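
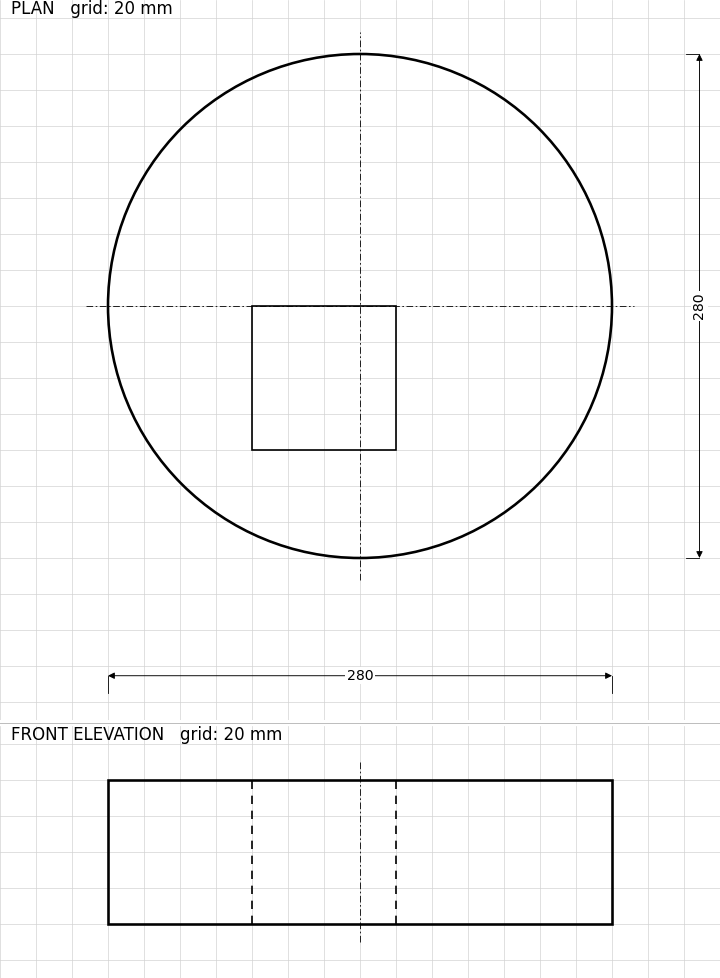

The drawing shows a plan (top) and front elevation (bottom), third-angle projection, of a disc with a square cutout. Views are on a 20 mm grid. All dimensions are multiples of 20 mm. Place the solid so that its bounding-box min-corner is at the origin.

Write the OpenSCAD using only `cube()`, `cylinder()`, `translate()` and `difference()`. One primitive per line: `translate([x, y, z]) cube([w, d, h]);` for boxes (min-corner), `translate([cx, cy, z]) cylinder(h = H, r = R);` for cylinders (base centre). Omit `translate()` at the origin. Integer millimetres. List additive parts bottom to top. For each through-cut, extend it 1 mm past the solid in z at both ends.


difference() {
  translate([140, 140, 0]) cylinder(h = 80, r = 140);
  translate([80, 60, -1]) cube([80, 80, 82]);
}


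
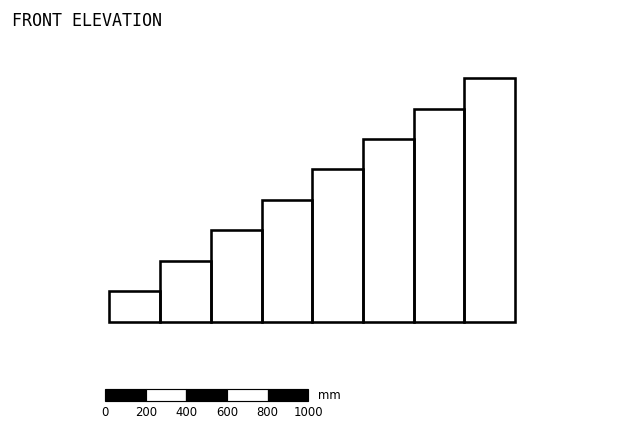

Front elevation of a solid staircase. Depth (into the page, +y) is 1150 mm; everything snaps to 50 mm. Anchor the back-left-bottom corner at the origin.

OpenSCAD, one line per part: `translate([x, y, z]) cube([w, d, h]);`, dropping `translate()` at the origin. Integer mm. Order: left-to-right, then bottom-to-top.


cube([250, 1150, 150]);
translate([250, 0, 0]) cube([250, 1150, 300]);
translate([500, 0, 0]) cube([250, 1150, 450]);
translate([750, 0, 0]) cube([250, 1150, 600]);
translate([1000, 0, 0]) cube([250, 1150, 750]);
translate([1250, 0, 0]) cube([250, 1150, 900]);
translate([1500, 0, 0]) cube([250, 1150, 1050]);
translate([1750, 0, 0]) cube([250, 1150, 1200]);


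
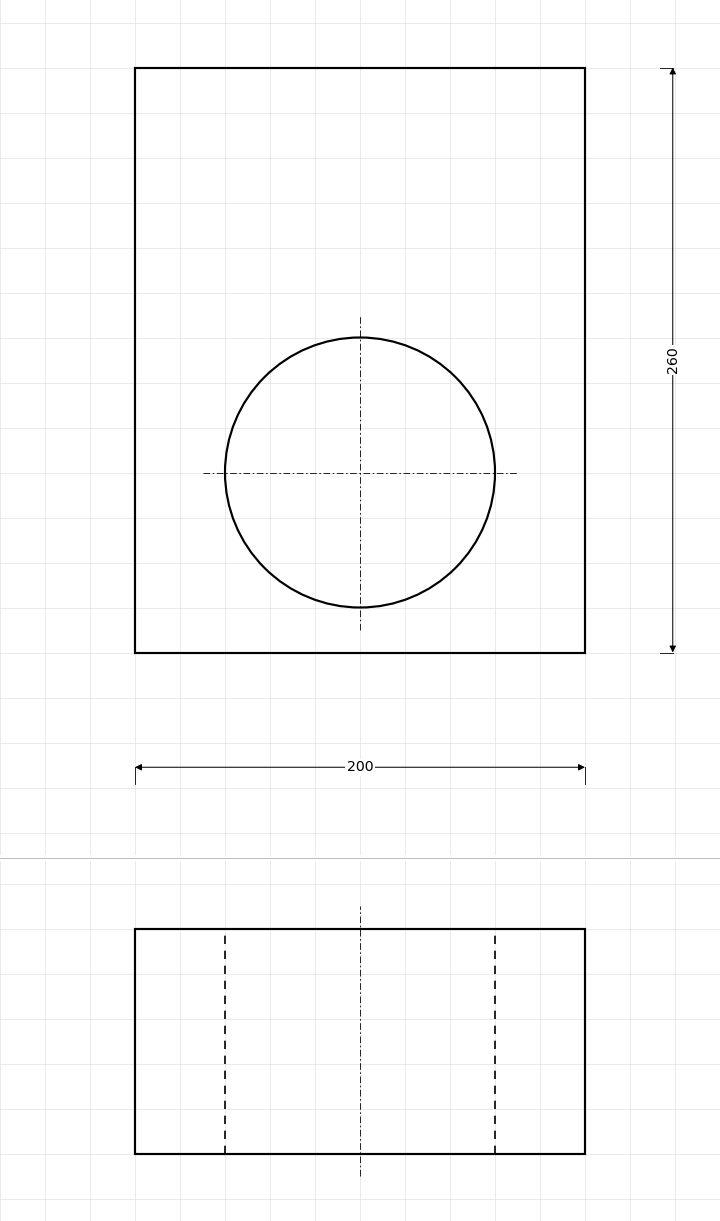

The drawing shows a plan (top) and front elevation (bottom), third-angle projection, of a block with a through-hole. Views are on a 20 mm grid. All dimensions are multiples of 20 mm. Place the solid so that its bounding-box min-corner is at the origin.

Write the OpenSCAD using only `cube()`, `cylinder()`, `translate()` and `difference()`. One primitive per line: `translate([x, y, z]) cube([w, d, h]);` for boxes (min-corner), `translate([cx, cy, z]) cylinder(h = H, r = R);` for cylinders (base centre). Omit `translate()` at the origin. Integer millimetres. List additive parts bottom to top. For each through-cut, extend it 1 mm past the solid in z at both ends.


difference() {
  cube([200, 260, 100]);
  translate([100, 80, -1]) cylinder(h = 102, r = 60);
}


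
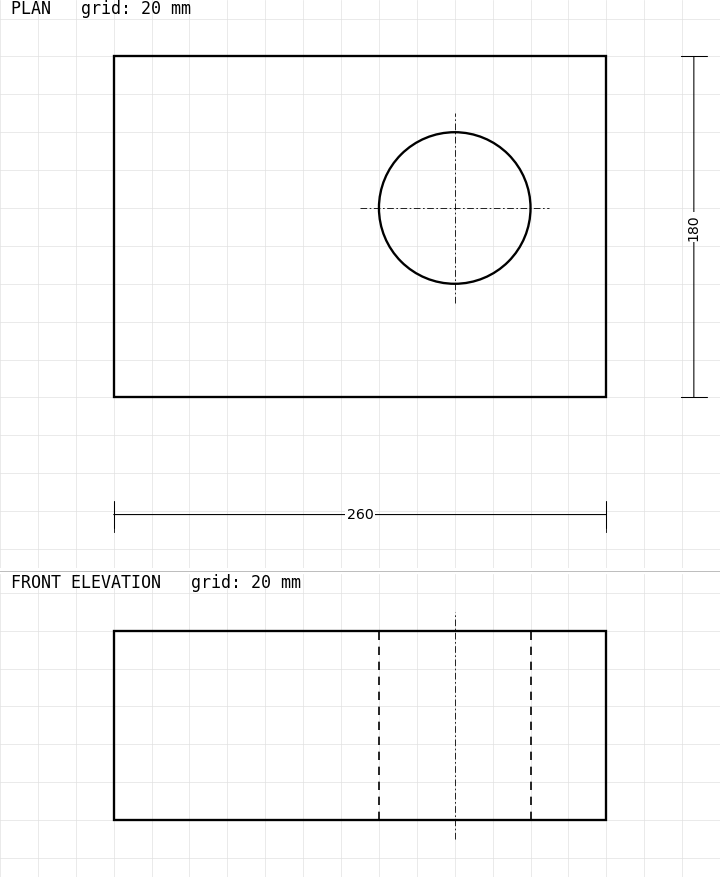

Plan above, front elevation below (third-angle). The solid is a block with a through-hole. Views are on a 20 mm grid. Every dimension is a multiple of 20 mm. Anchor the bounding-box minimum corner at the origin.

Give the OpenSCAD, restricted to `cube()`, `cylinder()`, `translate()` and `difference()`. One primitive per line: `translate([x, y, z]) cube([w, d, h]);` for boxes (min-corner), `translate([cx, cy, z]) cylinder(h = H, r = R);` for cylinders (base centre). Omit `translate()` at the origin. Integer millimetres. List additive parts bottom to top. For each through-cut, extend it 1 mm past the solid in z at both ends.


difference() {
  cube([260, 180, 100]);
  translate([180, 100, -1]) cylinder(h = 102, r = 40);
}


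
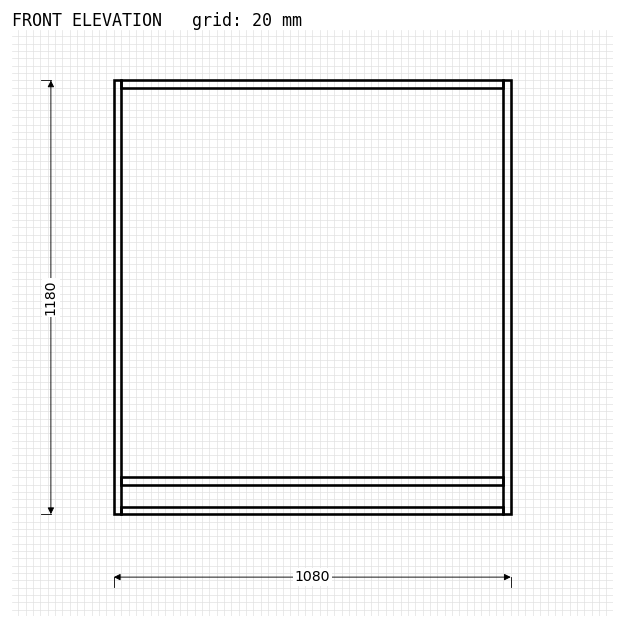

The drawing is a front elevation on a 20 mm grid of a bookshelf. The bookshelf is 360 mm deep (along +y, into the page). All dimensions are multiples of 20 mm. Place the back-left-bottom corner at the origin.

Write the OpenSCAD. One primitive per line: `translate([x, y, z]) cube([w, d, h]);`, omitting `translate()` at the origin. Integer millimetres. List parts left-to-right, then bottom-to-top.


cube([20, 360, 1180]);
translate([20, 0, 0]) cube([1040, 360, 20]);
translate([20, 0, 80]) cube([1040, 360, 20]);
translate([20, 0, 1160]) cube([1040, 360, 20]);
translate([1060, 0, 0]) cube([20, 360, 1180]);


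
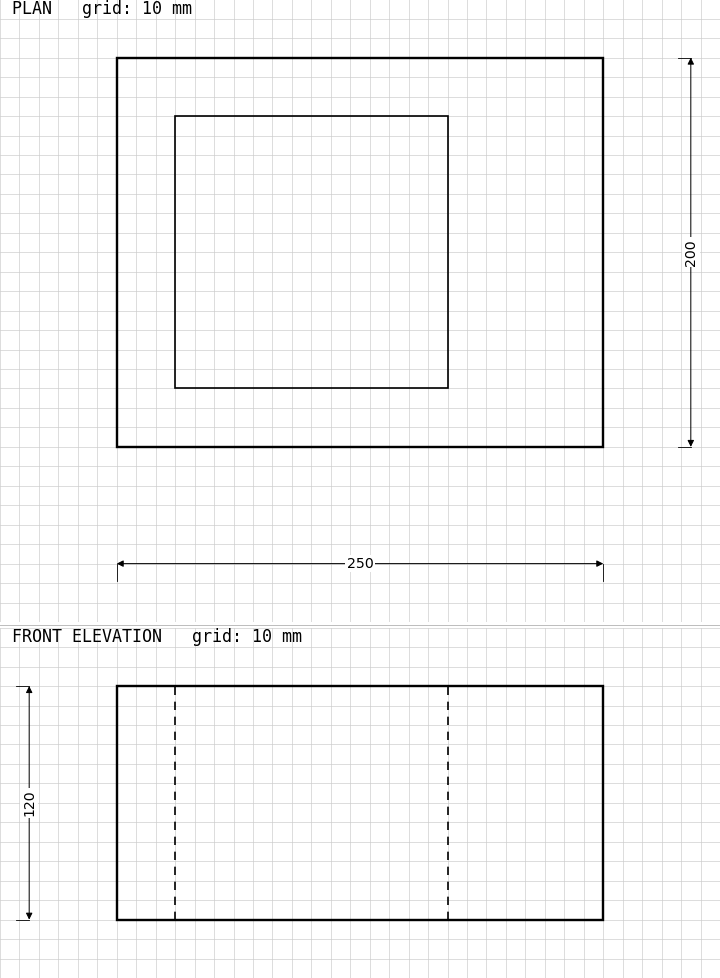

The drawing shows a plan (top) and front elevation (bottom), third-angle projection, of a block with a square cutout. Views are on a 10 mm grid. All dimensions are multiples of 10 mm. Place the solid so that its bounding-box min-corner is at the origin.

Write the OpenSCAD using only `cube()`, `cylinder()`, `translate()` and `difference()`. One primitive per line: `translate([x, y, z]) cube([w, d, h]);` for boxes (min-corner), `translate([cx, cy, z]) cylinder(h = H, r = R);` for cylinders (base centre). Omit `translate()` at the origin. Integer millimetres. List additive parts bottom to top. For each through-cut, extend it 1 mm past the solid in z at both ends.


difference() {
  cube([250, 200, 120]);
  translate([30, 30, -1]) cube([140, 140, 122]);
}


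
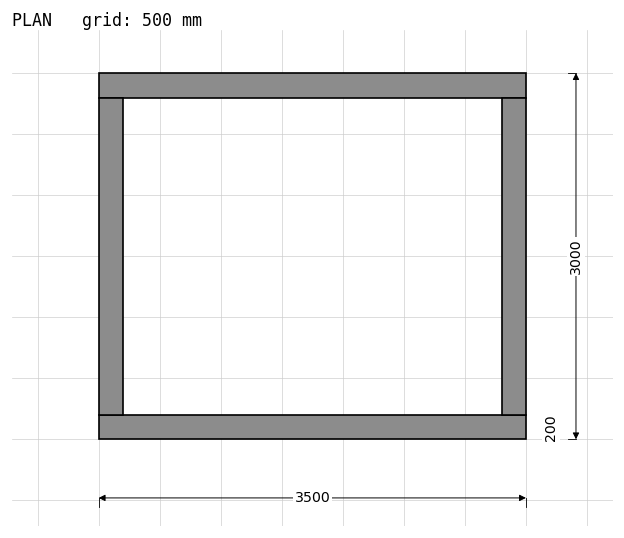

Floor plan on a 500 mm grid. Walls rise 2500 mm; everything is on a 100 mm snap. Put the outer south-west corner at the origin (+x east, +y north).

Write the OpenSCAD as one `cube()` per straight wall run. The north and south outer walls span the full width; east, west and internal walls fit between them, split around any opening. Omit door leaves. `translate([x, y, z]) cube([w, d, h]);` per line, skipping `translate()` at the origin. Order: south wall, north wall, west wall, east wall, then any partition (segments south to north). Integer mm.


cube([3500, 200, 2500]);
translate([0, 2800, 0]) cube([3500, 200, 2500]);
translate([0, 200, 0]) cube([200, 2600, 2500]);
translate([3300, 200, 0]) cube([200, 2600, 2500]);


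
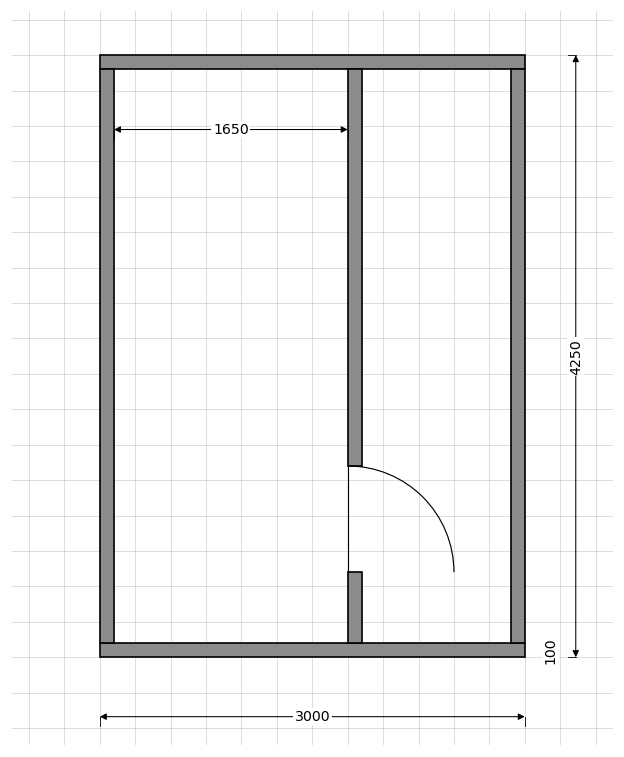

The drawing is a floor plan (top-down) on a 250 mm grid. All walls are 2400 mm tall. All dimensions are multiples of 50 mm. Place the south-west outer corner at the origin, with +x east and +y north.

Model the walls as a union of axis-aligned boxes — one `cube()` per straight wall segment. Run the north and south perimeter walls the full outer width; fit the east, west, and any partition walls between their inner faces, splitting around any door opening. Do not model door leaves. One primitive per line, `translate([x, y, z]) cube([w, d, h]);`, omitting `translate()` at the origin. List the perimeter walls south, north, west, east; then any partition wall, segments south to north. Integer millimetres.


cube([3000, 100, 2400]);
translate([0, 4150, 0]) cube([3000, 100, 2400]);
translate([0, 100, 0]) cube([100, 4050, 2400]);
translate([2900, 100, 0]) cube([100, 4050, 2400]);
translate([1750, 100, 0]) cube([100, 500, 2400]);
translate([1750, 1350, 0]) cube([100, 2800, 2400]);


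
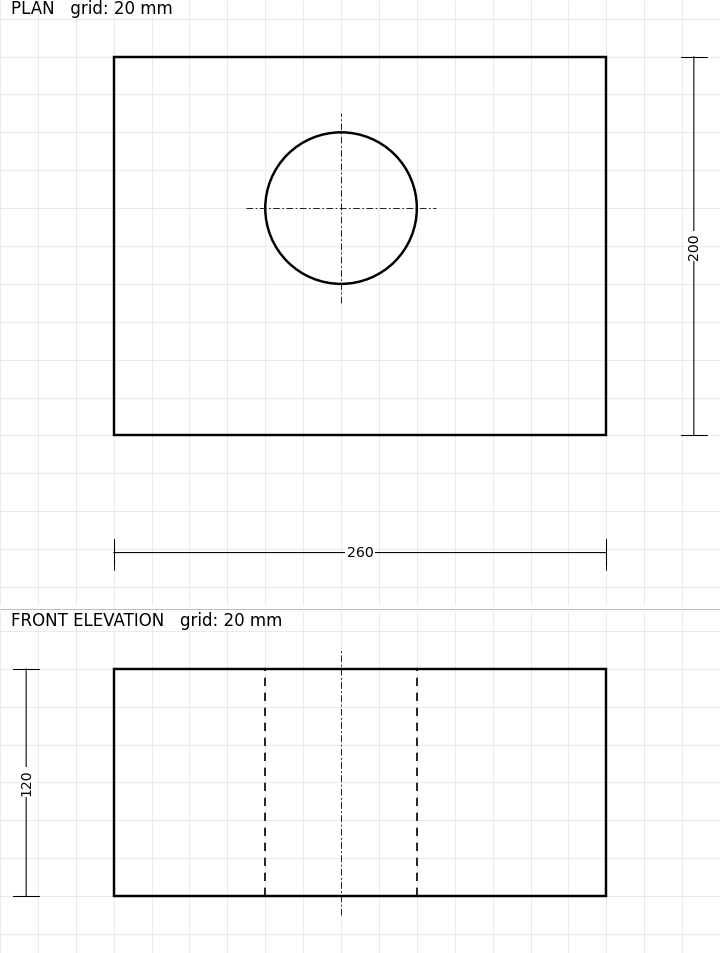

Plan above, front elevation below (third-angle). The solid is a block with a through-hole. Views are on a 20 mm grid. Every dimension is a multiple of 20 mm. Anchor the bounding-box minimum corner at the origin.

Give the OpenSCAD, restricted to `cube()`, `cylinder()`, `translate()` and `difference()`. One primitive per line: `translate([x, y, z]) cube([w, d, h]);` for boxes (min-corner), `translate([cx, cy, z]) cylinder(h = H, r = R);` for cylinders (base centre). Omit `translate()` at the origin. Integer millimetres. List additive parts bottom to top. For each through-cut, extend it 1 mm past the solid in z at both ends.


difference() {
  cube([260, 200, 120]);
  translate([120, 120, -1]) cylinder(h = 122, r = 40);
}


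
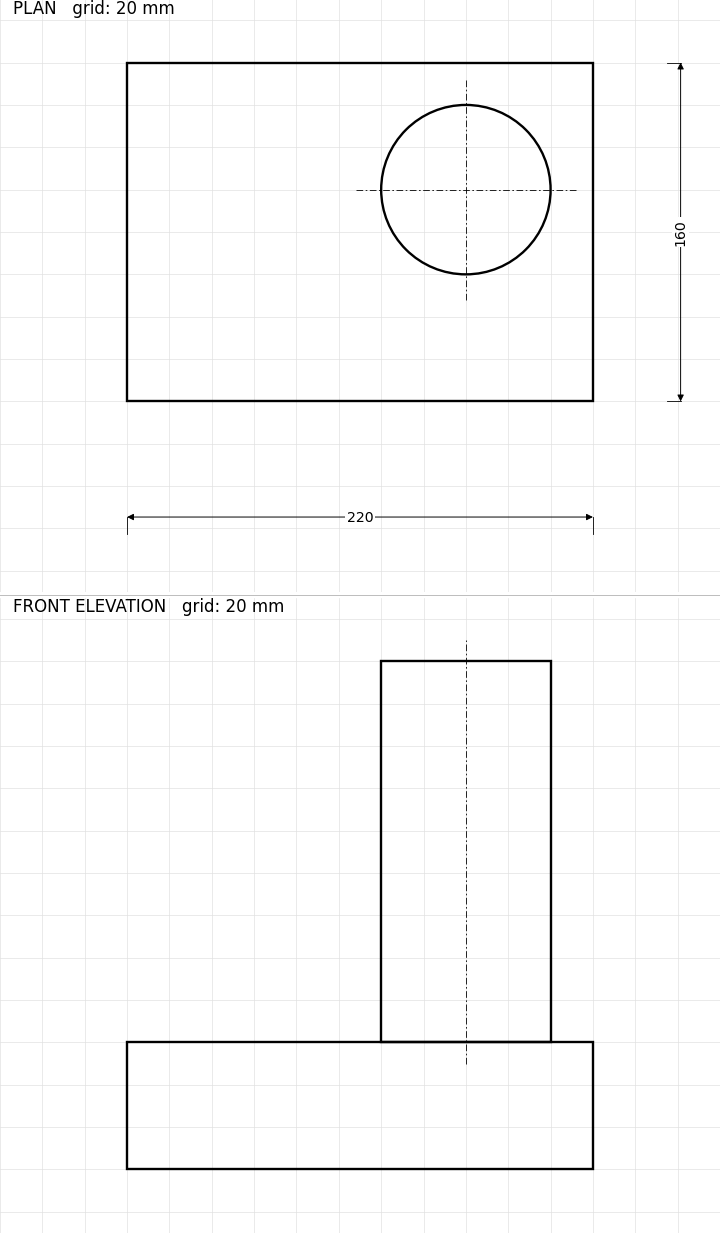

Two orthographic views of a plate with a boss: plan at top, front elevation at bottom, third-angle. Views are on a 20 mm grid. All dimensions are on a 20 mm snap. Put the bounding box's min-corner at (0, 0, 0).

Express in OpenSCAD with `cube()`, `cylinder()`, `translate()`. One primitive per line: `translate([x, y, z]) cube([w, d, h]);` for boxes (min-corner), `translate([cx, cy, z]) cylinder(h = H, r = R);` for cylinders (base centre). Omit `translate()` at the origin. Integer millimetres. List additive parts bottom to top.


cube([220, 160, 60]);
translate([160, 100, 60]) cylinder(h = 180, r = 40);


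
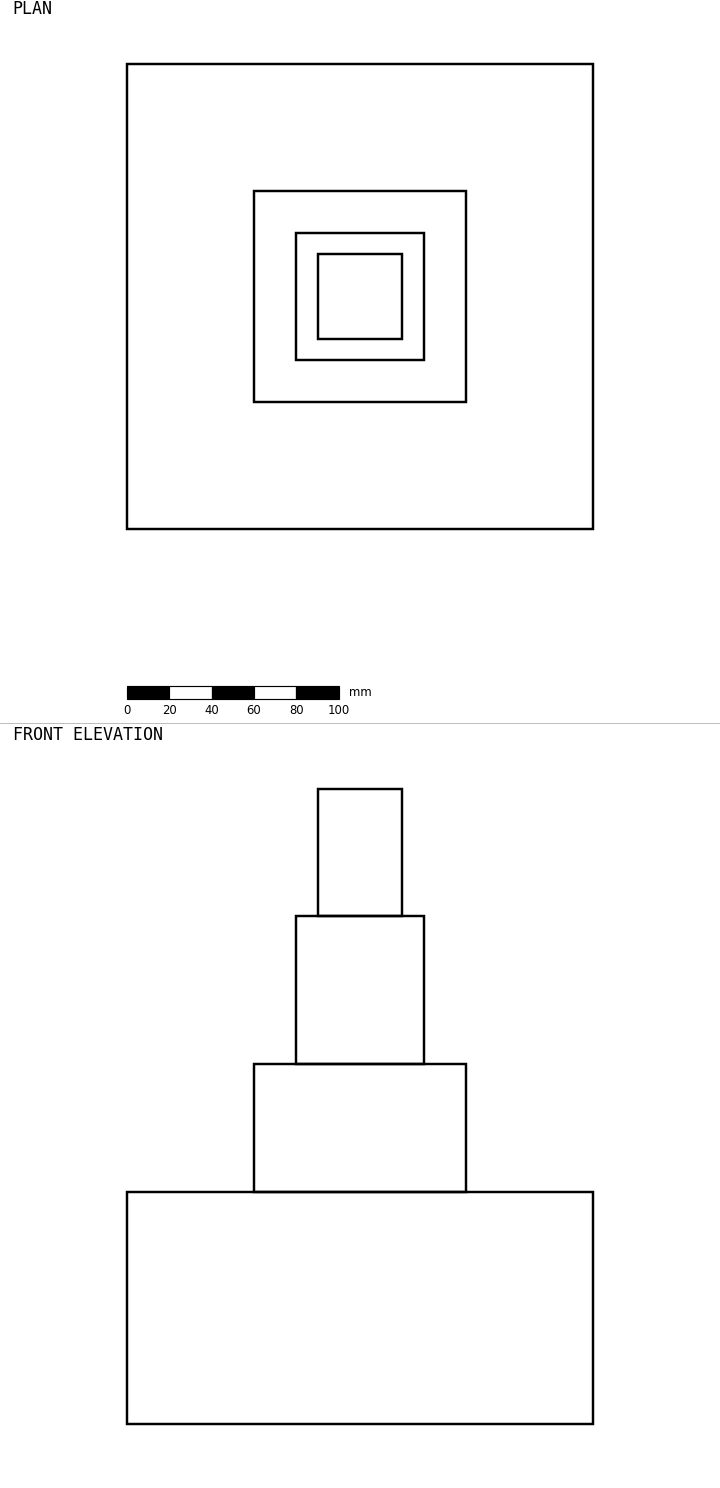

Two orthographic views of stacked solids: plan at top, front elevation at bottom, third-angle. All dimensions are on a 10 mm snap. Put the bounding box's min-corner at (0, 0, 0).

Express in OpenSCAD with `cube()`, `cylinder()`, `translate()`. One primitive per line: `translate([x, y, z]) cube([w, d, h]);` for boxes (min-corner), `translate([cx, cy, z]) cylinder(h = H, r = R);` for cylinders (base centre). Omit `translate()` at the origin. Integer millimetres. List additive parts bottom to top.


cube([220, 220, 110]);
translate([60, 60, 110]) cube([100, 100, 60]);
translate([80, 80, 170]) cube([60, 60, 70]);
translate([90, 90, 240]) cube([40, 40, 60]);


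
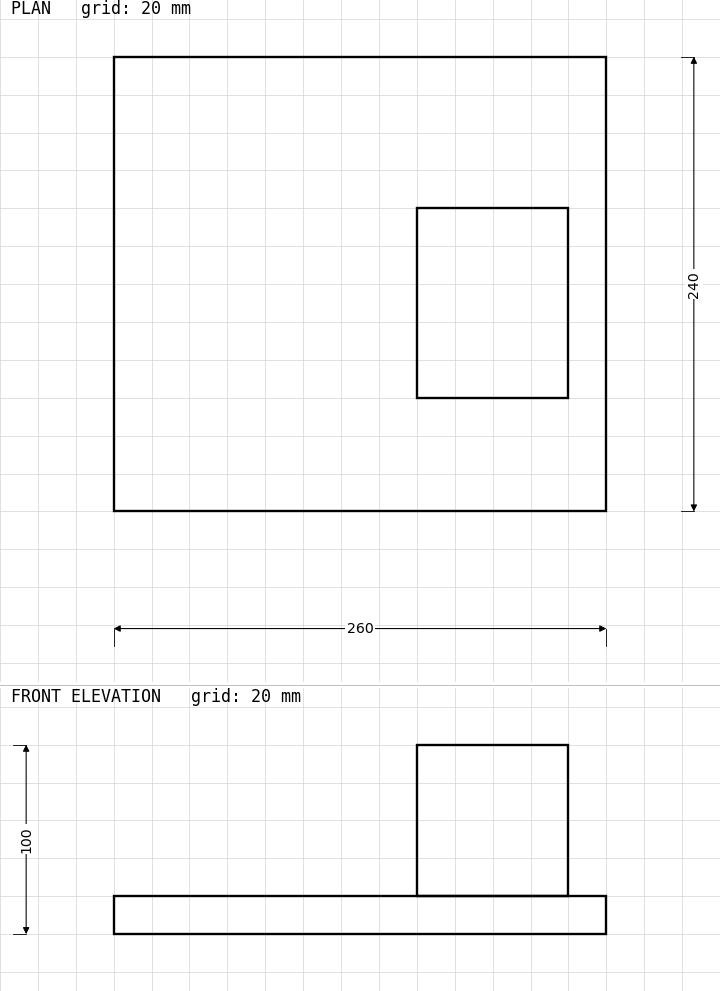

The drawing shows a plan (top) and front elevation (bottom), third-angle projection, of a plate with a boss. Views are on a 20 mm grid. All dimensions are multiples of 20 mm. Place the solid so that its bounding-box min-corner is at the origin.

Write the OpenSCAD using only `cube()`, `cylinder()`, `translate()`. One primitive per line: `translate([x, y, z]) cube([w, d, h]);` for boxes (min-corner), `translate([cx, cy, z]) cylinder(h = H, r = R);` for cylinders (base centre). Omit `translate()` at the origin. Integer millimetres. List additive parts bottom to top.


cube([260, 240, 20]);
translate([160, 60, 20]) cube([80, 100, 80]);


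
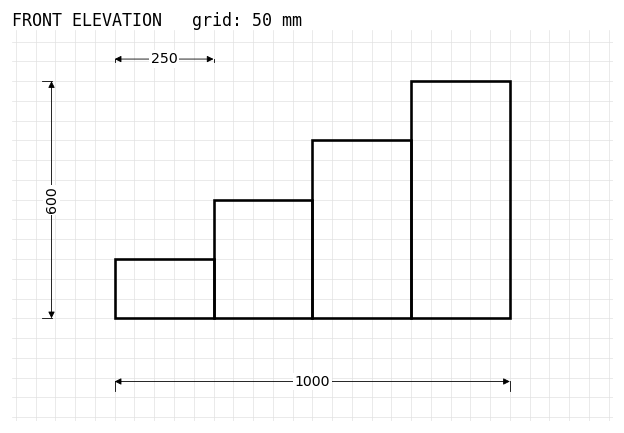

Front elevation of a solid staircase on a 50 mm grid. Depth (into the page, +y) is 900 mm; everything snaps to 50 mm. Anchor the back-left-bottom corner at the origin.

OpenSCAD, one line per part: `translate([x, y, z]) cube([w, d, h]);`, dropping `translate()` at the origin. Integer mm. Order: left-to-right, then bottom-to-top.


cube([250, 900, 150]);
translate([250, 0, 0]) cube([250, 900, 300]);
translate([500, 0, 0]) cube([250, 900, 450]);
translate([750, 0, 0]) cube([250, 900, 600]);


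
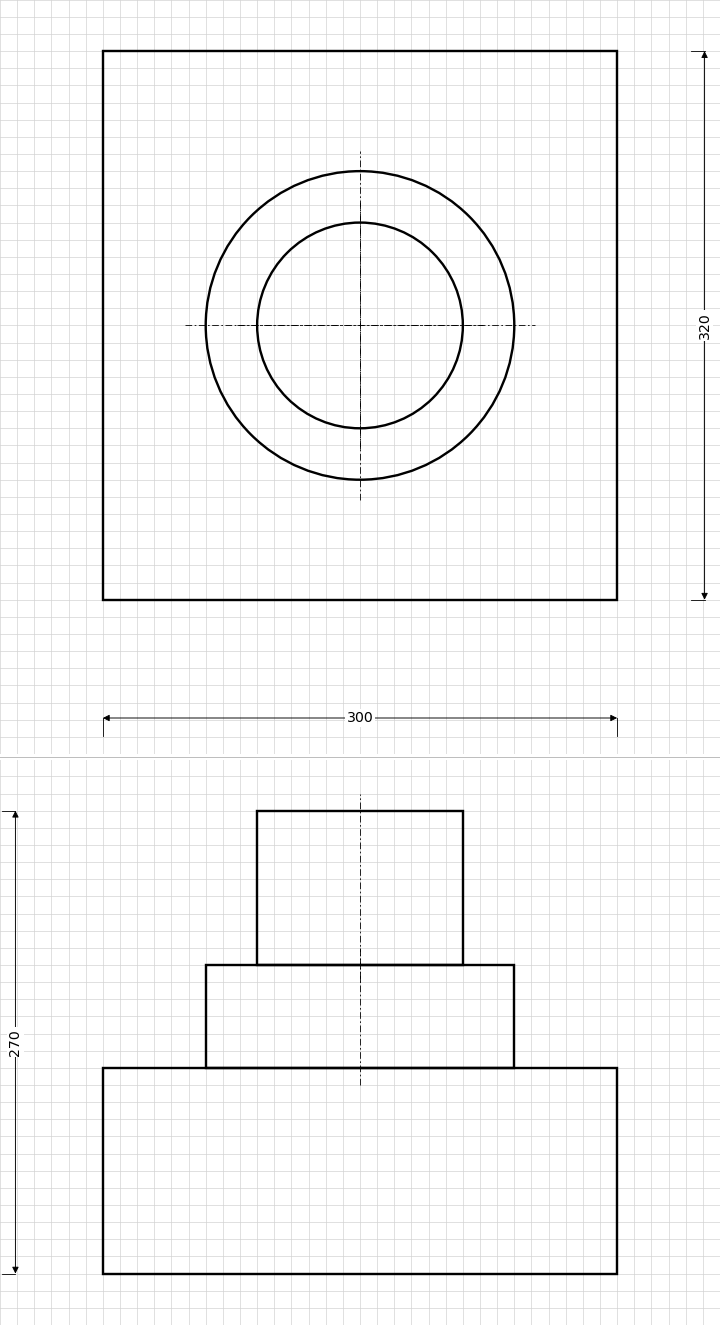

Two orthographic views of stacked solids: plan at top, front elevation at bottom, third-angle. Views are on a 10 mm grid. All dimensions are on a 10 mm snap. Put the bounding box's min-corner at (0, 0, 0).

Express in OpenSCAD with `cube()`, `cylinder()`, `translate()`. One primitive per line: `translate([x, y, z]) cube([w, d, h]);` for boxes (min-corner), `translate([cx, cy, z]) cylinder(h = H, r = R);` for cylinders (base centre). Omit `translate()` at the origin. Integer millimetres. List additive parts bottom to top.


cube([300, 320, 120]);
translate([150, 160, 120]) cylinder(h = 60, r = 90);
translate([150, 160, 180]) cylinder(h = 90, r = 60);


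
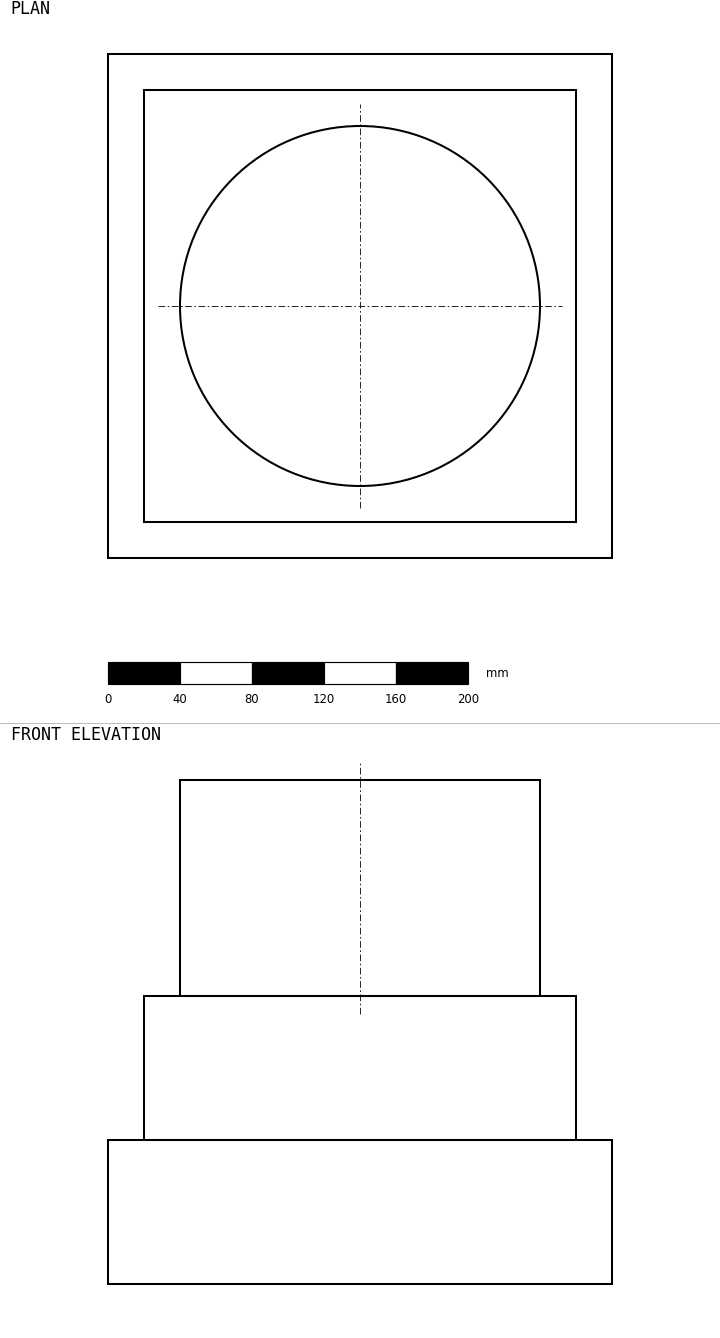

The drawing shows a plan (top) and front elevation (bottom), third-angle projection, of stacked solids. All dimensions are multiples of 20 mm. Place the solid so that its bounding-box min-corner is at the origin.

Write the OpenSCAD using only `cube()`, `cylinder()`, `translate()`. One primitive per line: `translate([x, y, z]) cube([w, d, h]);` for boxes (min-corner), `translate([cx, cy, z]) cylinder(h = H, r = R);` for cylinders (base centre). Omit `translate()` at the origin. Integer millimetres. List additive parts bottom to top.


cube([280, 280, 80]);
translate([20, 20, 80]) cube([240, 240, 80]);
translate([140, 140, 160]) cylinder(h = 120, r = 100);


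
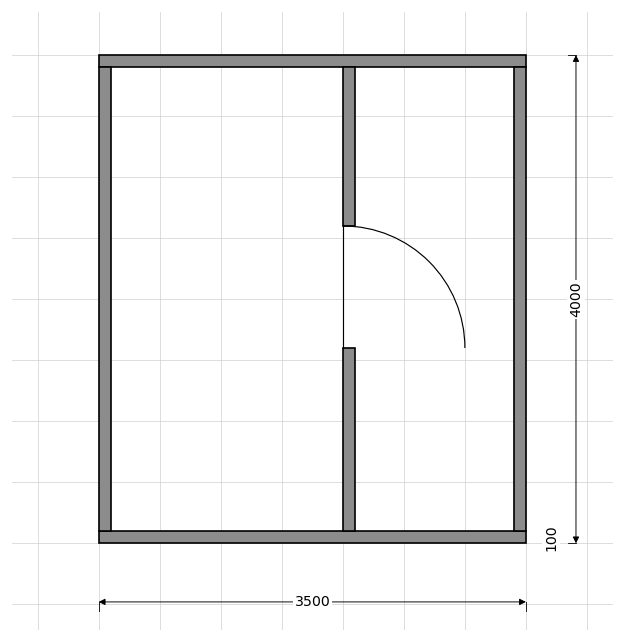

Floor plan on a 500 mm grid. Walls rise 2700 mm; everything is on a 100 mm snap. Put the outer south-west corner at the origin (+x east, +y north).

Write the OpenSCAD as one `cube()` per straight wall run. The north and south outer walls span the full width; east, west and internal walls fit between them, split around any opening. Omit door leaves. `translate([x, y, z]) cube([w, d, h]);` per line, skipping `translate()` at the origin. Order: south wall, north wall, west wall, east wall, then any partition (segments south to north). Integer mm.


cube([3500, 100, 2700]);
translate([0, 3900, 0]) cube([3500, 100, 2700]);
translate([0, 100, 0]) cube([100, 3800, 2700]);
translate([3400, 100, 0]) cube([100, 3800, 2700]);
translate([2000, 100, 0]) cube([100, 1500, 2700]);
translate([2000, 2600, 0]) cube([100, 1300, 2700]);


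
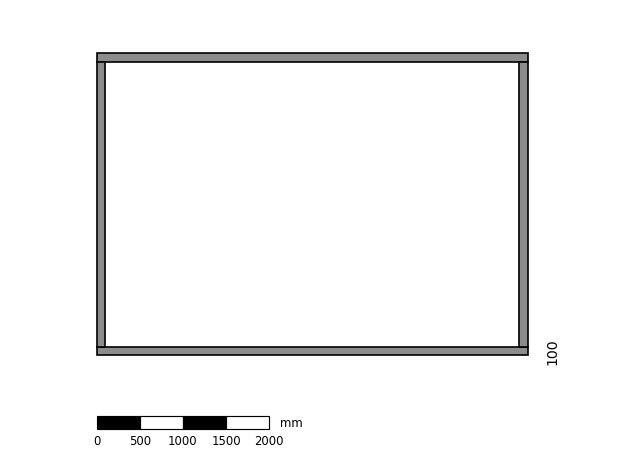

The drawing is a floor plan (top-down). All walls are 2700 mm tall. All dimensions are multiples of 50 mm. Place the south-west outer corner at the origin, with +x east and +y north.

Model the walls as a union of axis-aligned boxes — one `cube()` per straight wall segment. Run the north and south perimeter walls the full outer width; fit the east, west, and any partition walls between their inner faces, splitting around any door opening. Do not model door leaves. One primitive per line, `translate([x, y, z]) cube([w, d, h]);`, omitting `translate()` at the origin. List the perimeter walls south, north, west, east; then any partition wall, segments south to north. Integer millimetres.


cube([5000, 100, 2700]);
translate([0, 3400, 0]) cube([5000, 100, 2700]);
translate([0, 100, 0]) cube([100, 3300, 2700]);
translate([4900, 100, 0]) cube([100, 3300, 2700]);


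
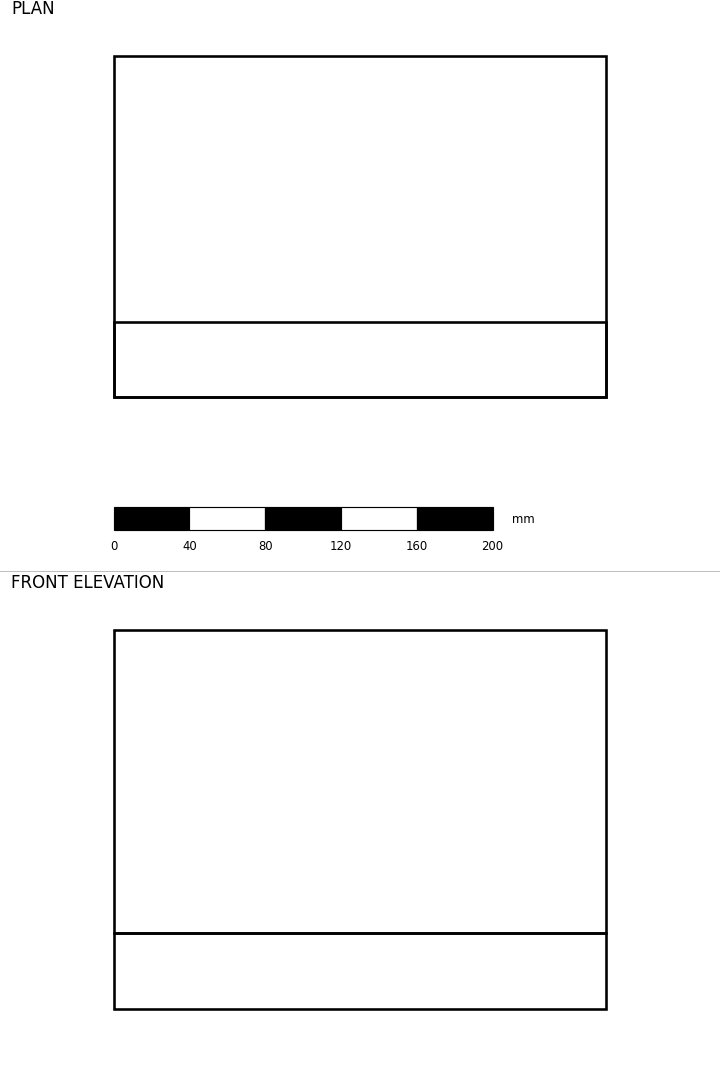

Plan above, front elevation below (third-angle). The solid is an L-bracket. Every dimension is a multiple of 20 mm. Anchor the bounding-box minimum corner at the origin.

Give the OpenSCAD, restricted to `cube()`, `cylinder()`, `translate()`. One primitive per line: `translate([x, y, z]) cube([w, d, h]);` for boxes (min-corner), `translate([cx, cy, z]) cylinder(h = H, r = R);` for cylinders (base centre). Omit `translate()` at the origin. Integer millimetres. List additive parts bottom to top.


cube([260, 180, 40]);
translate([0, 0, 40]) cube([260, 40, 160]);


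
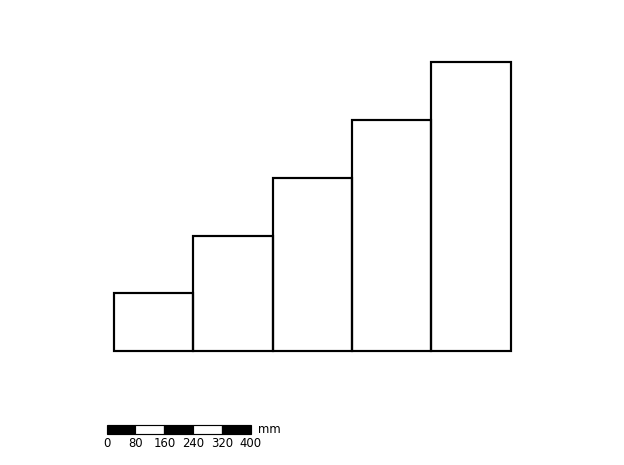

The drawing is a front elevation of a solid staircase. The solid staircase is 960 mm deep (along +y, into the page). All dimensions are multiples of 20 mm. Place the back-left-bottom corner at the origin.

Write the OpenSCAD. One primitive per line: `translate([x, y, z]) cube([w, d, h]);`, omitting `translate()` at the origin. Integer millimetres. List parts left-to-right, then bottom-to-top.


cube([220, 960, 160]);
translate([220, 0, 0]) cube([220, 960, 320]);
translate([440, 0, 0]) cube([220, 960, 480]);
translate([660, 0, 0]) cube([220, 960, 640]);
translate([880, 0, 0]) cube([220, 960, 800]);


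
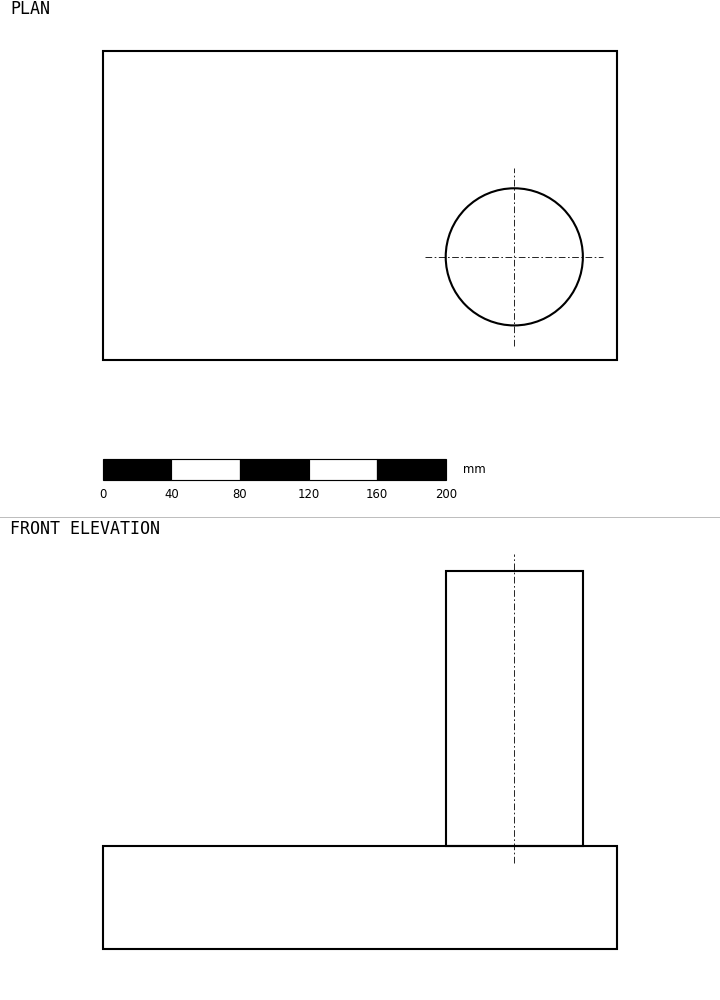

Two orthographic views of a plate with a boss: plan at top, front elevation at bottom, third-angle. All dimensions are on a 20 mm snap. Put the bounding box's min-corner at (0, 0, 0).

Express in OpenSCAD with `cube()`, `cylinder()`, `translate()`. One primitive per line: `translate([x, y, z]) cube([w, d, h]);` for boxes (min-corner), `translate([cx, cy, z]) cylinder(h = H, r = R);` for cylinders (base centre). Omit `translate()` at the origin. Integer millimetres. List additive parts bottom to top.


cube([300, 180, 60]);
translate([240, 60, 60]) cylinder(h = 160, r = 40);


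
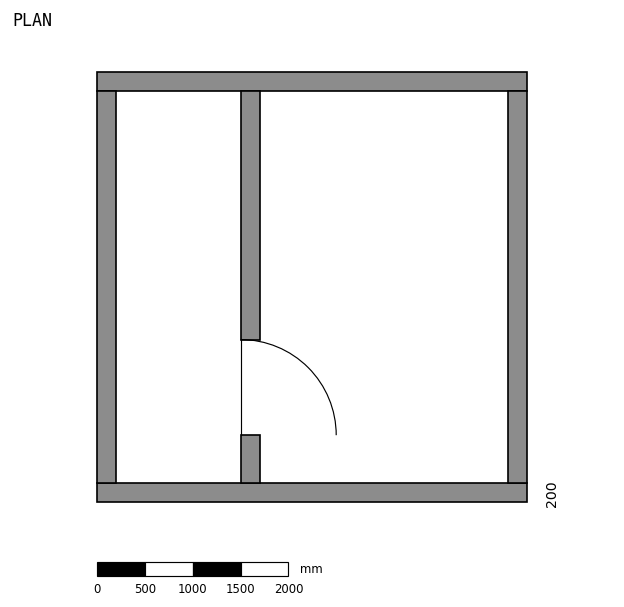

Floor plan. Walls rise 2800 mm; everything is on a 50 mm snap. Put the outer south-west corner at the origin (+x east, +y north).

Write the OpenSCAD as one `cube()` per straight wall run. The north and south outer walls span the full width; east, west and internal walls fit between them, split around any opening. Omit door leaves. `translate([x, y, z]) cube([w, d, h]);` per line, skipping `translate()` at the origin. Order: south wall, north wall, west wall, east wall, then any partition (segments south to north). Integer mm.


cube([4500, 200, 2800]);
translate([0, 4300, 0]) cube([4500, 200, 2800]);
translate([0, 200, 0]) cube([200, 4100, 2800]);
translate([4300, 200, 0]) cube([200, 4100, 2800]);
translate([1500, 200, 0]) cube([200, 500, 2800]);
translate([1500, 1700, 0]) cube([200, 2600, 2800]);


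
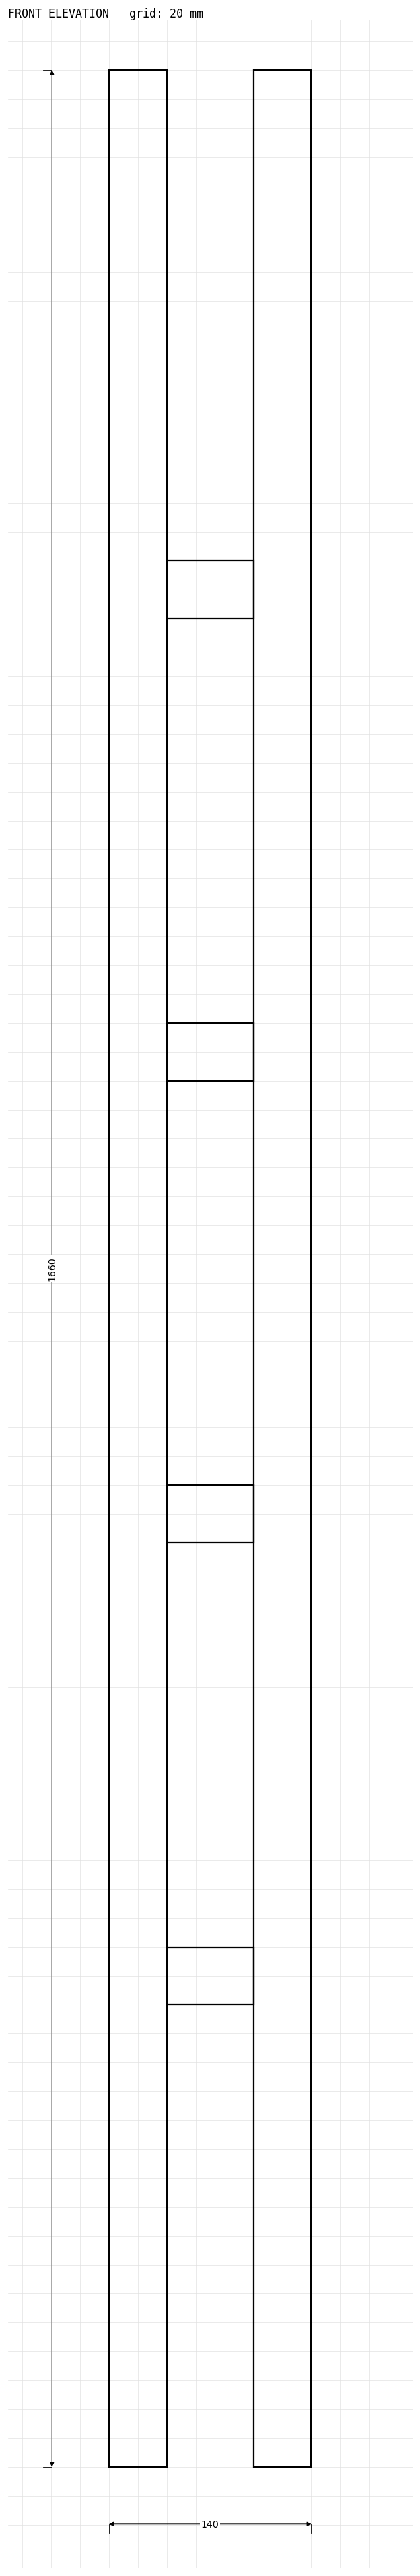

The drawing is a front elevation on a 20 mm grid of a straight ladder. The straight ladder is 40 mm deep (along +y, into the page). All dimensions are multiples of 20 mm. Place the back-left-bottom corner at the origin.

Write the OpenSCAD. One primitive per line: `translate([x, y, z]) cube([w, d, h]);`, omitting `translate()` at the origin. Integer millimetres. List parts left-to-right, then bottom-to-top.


cube([40, 40, 1660]);
translate([40, 0, 320]) cube([60, 40, 40]);
translate([40, 0, 640]) cube([60, 40, 40]);
translate([40, 0, 960]) cube([60, 40, 40]);
translate([40, 0, 1280]) cube([60, 40, 40]);
translate([100, 0, 0]) cube([40, 40, 1660]);


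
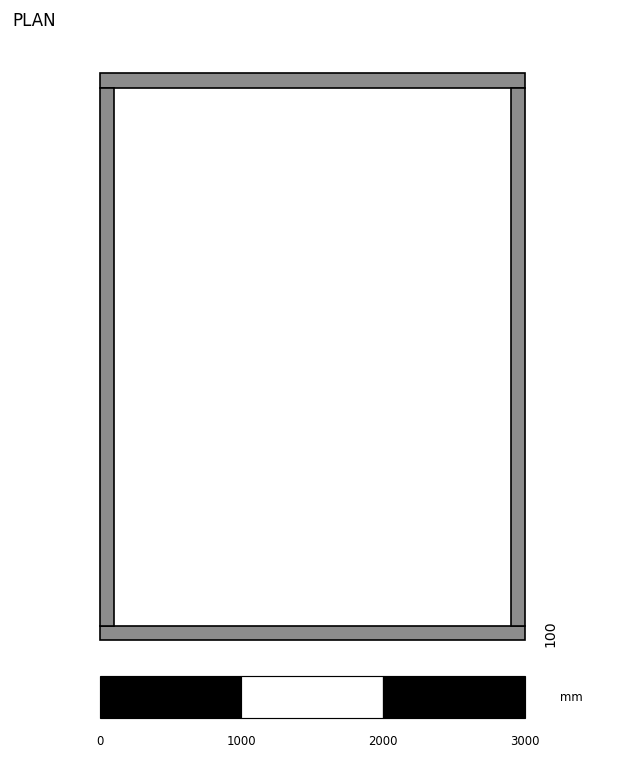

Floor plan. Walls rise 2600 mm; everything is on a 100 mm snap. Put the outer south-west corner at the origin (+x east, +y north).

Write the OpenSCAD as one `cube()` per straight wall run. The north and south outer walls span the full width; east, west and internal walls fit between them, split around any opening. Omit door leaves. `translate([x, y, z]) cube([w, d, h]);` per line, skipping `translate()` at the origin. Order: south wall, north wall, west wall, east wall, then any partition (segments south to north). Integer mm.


cube([3000, 100, 2600]);
translate([0, 3900, 0]) cube([3000, 100, 2600]);
translate([0, 100, 0]) cube([100, 3800, 2600]);
translate([2900, 100, 0]) cube([100, 3800, 2600]);


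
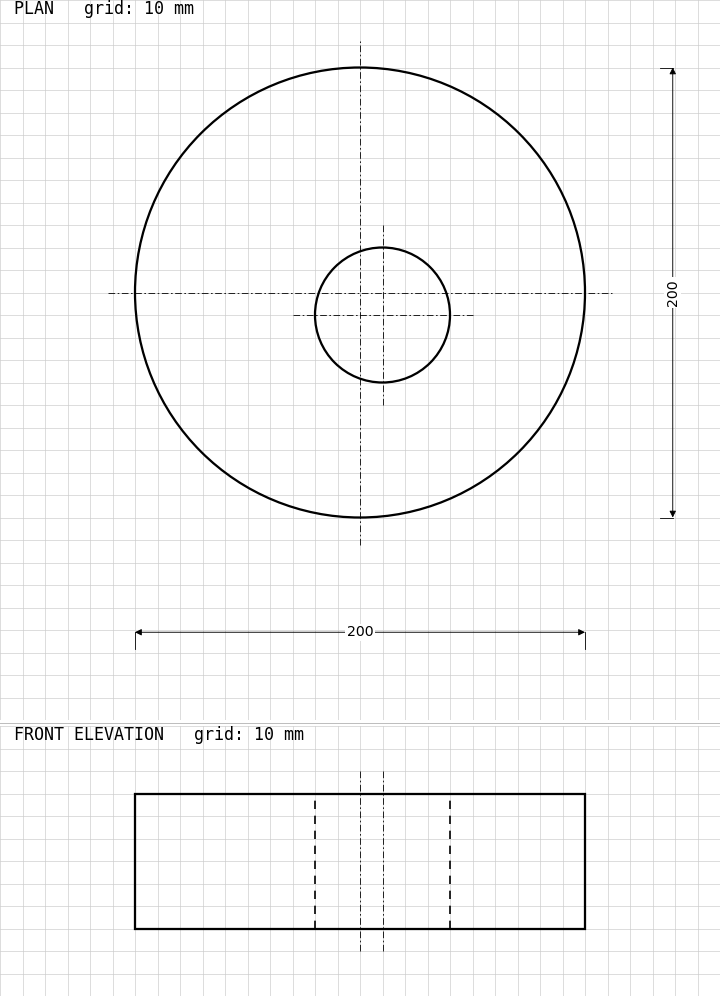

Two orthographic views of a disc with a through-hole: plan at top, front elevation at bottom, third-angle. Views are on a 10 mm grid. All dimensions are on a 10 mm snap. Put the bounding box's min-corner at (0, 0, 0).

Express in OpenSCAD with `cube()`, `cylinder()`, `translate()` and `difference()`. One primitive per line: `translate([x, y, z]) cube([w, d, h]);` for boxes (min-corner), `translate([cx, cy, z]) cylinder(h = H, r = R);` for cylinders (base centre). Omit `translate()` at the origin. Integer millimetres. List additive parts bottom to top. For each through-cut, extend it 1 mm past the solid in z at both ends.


difference() {
  translate([100, 100, 0]) cylinder(h = 60, r = 100);
  translate([110, 90, -1]) cylinder(h = 62, r = 30);
}


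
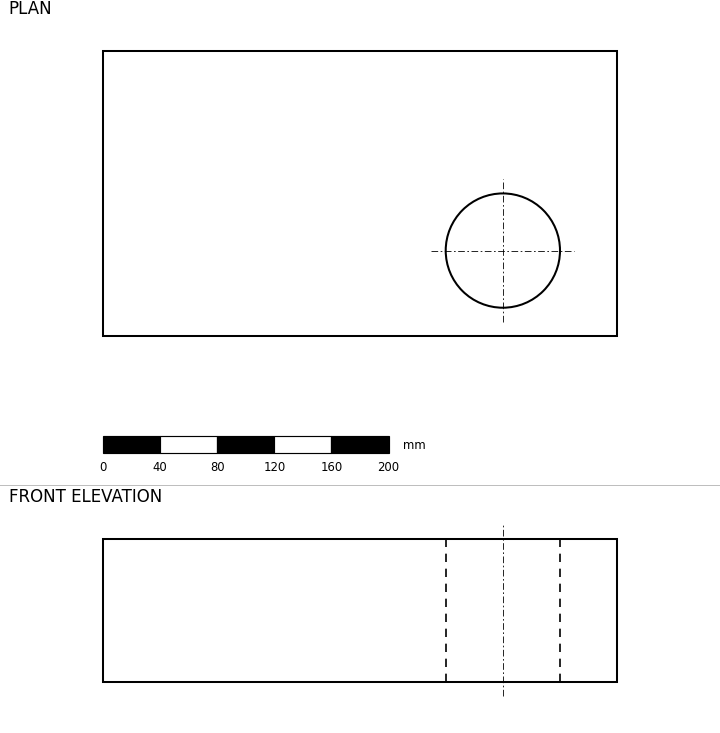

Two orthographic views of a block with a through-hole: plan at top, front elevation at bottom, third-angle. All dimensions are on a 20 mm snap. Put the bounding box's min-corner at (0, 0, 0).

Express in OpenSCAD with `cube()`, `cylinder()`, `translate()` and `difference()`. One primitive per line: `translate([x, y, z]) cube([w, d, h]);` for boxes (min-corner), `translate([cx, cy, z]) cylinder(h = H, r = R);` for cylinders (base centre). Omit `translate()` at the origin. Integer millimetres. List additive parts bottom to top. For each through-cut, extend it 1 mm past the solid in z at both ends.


difference() {
  cube([360, 200, 100]);
  translate([280, 60, -1]) cylinder(h = 102, r = 40);
}


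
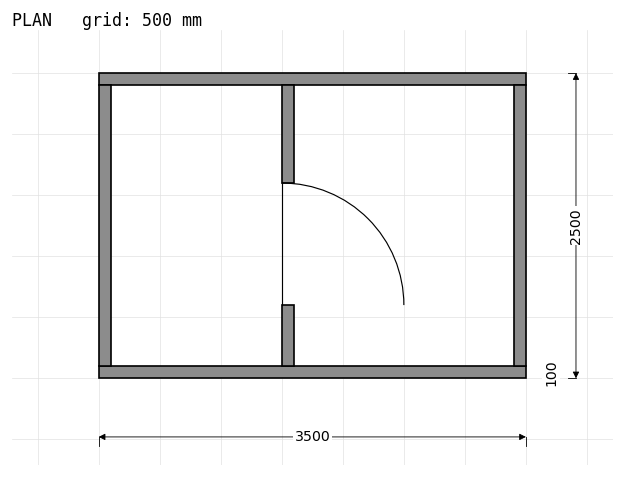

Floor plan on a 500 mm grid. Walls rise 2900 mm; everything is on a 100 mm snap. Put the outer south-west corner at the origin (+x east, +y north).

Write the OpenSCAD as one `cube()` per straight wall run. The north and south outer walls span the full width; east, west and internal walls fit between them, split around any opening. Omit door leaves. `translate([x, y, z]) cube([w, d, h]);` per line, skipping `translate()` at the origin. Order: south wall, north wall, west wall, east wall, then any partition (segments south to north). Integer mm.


cube([3500, 100, 2900]);
translate([0, 2400, 0]) cube([3500, 100, 2900]);
translate([0, 100, 0]) cube([100, 2300, 2900]);
translate([3400, 100, 0]) cube([100, 2300, 2900]);
translate([1500, 100, 0]) cube([100, 500, 2900]);
translate([1500, 1600, 0]) cube([100, 800, 2900]);


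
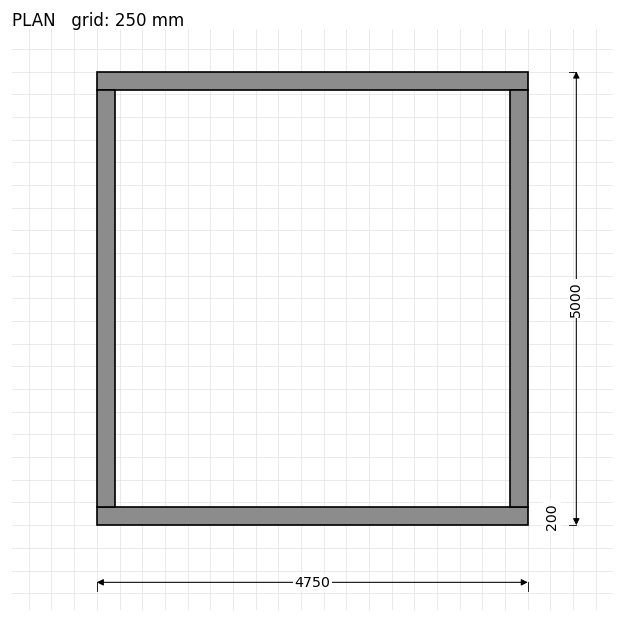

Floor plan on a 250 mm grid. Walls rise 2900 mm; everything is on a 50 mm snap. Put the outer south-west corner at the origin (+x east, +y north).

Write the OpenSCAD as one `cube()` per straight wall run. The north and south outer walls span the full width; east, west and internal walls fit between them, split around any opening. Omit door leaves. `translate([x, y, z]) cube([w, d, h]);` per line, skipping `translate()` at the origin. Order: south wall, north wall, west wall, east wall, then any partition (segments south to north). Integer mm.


cube([4750, 200, 2900]);
translate([0, 4800, 0]) cube([4750, 200, 2900]);
translate([0, 200, 0]) cube([200, 4600, 2900]);
translate([4550, 200, 0]) cube([200, 4600, 2900]);


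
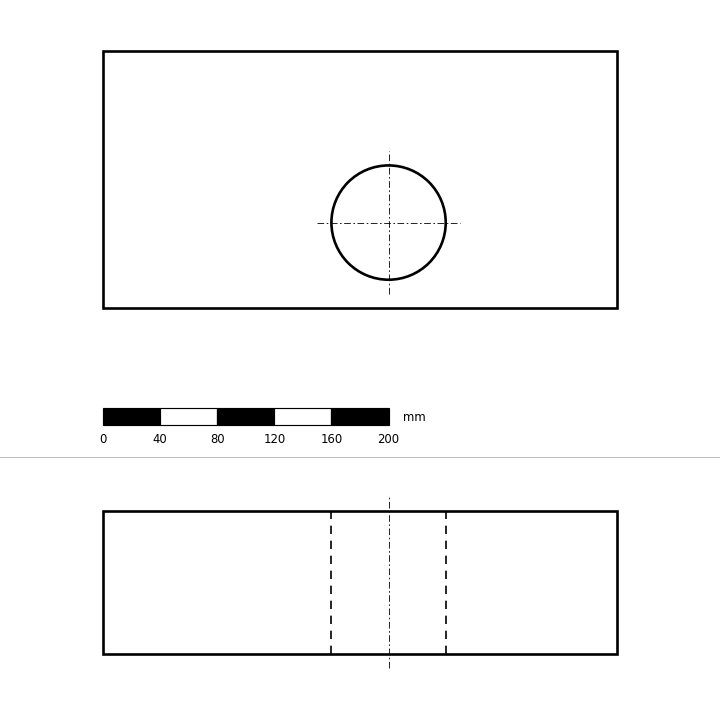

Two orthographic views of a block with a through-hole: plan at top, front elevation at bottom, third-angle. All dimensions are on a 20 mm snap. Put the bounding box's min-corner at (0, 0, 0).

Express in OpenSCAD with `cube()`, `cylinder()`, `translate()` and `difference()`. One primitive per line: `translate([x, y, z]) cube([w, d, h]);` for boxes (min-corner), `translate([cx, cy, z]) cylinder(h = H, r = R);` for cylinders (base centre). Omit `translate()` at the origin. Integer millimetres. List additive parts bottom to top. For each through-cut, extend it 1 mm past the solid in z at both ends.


difference() {
  cube([360, 180, 100]);
  translate([200, 60, -1]) cylinder(h = 102, r = 40);
}


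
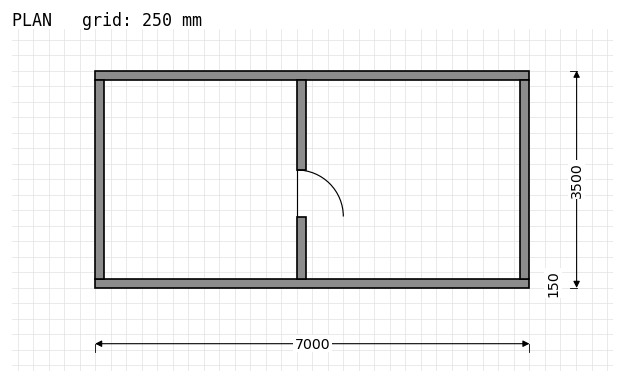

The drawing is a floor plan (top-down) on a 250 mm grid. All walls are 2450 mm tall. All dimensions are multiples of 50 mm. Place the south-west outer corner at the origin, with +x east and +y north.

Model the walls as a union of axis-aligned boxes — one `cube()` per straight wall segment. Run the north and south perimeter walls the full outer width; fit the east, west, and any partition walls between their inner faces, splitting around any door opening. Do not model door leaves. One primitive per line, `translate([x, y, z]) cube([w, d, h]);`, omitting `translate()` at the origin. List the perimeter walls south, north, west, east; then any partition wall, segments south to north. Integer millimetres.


cube([7000, 150, 2450]);
translate([0, 3350, 0]) cube([7000, 150, 2450]);
translate([0, 150, 0]) cube([150, 3200, 2450]);
translate([6850, 150, 0]) cube([150, 3200, 2450]);
translate([3250, 150, 0]) cube([150, 1000, 2450]);
translate([3250, 1900, 0]) cube([150, 1450, 2450]);


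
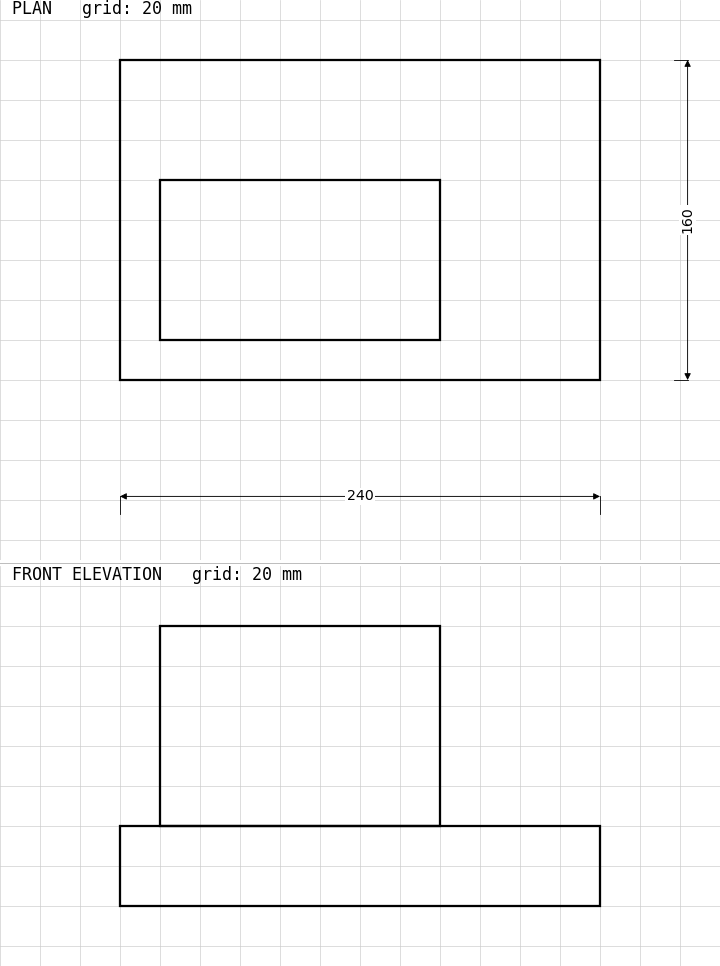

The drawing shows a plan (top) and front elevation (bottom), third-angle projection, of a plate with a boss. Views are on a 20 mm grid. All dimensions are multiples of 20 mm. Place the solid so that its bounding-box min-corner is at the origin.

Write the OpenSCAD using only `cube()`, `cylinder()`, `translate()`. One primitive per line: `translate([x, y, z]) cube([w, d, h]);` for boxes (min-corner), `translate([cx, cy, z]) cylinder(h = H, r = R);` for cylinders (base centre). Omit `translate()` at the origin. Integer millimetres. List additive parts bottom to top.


cube([240, 160, 40]);
translate([20, 20, 40]) cube([140, 80, 100]);


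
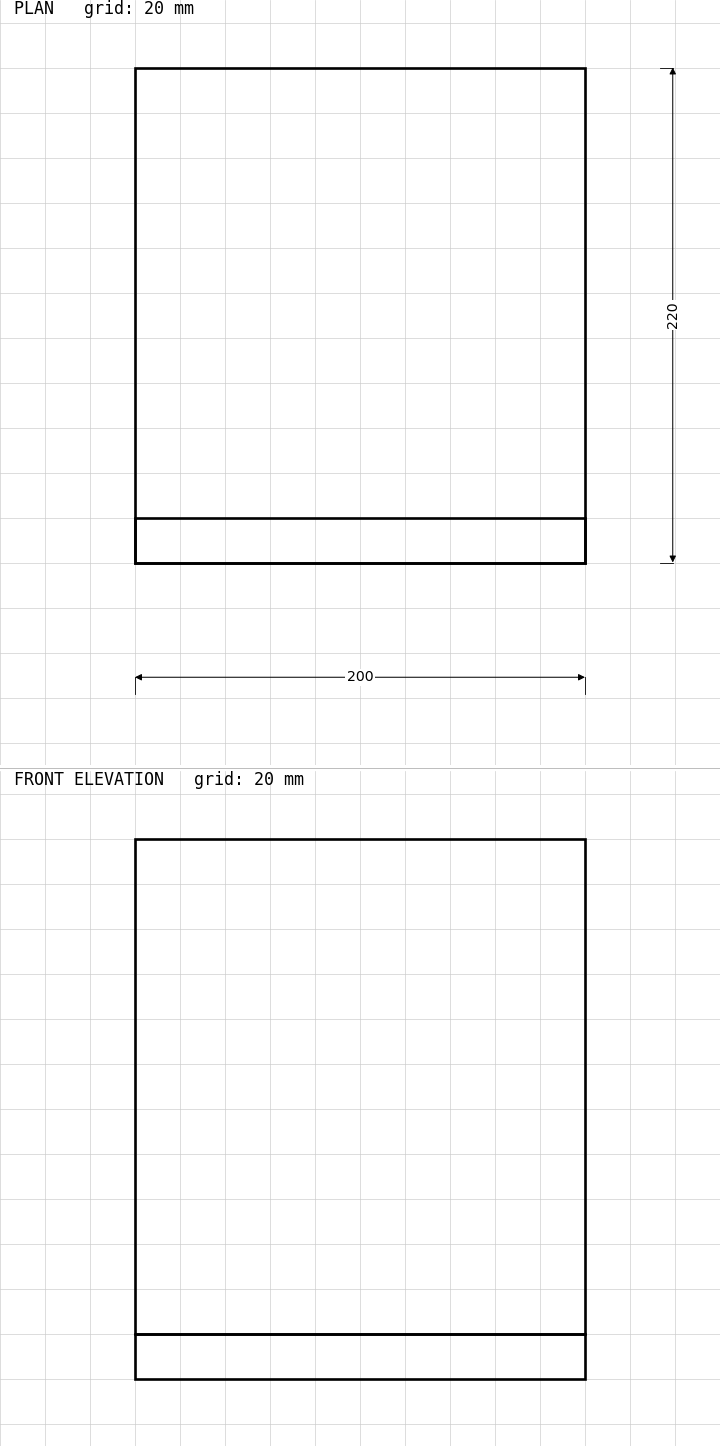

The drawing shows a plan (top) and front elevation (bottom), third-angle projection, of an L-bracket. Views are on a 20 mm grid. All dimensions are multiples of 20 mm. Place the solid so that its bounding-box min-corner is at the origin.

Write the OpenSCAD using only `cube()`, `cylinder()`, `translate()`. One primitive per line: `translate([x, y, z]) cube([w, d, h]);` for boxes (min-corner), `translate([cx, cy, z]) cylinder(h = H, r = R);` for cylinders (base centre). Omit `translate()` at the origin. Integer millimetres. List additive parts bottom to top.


cube([200, 220, 20]);
translate([0, 0, 20]) cube([200, 20, 220]);


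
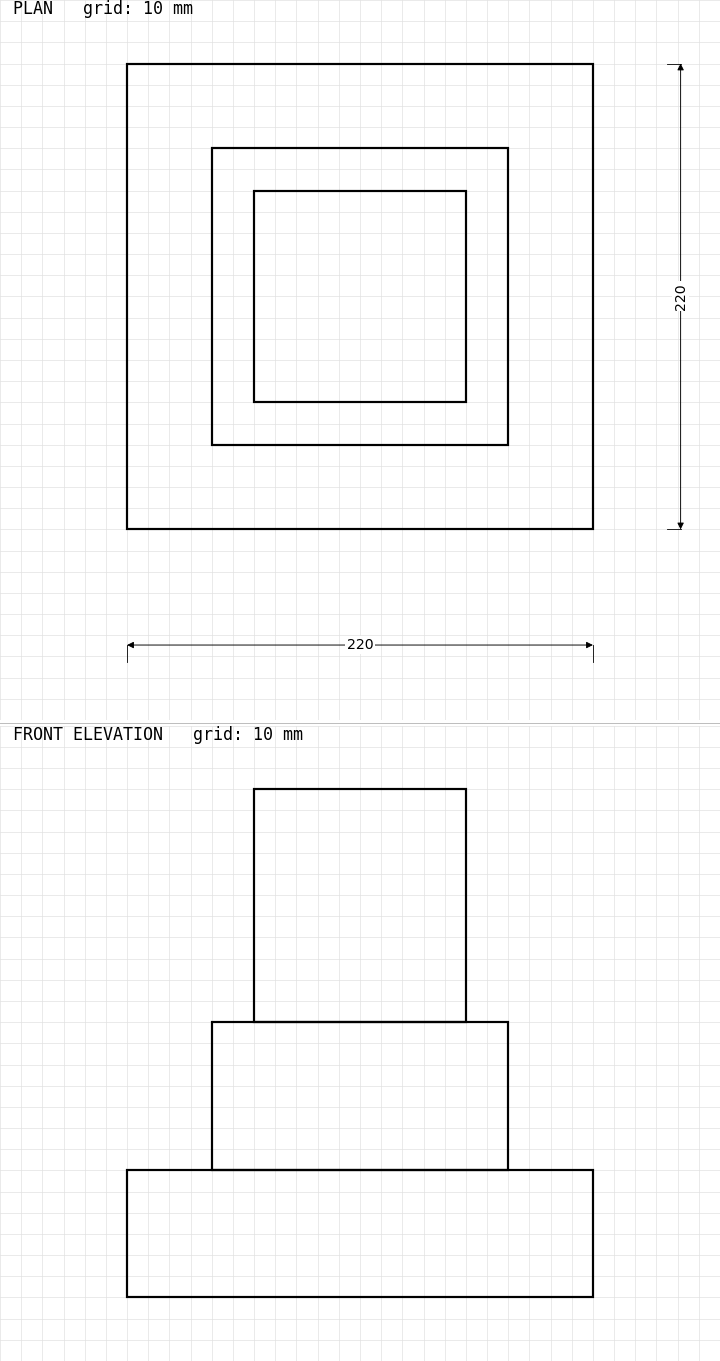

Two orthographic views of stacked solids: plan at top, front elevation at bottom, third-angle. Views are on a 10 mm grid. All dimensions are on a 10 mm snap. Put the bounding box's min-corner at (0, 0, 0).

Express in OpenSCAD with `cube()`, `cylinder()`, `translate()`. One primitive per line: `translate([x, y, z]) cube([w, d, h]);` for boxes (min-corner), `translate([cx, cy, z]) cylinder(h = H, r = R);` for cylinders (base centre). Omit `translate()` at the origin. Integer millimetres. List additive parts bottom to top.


cube([220, 220, 60]);
translate([40, 40, 60]) cube([140, 140, 70]);
translate([60, 60, 130]) cube([100, 100, 110]);


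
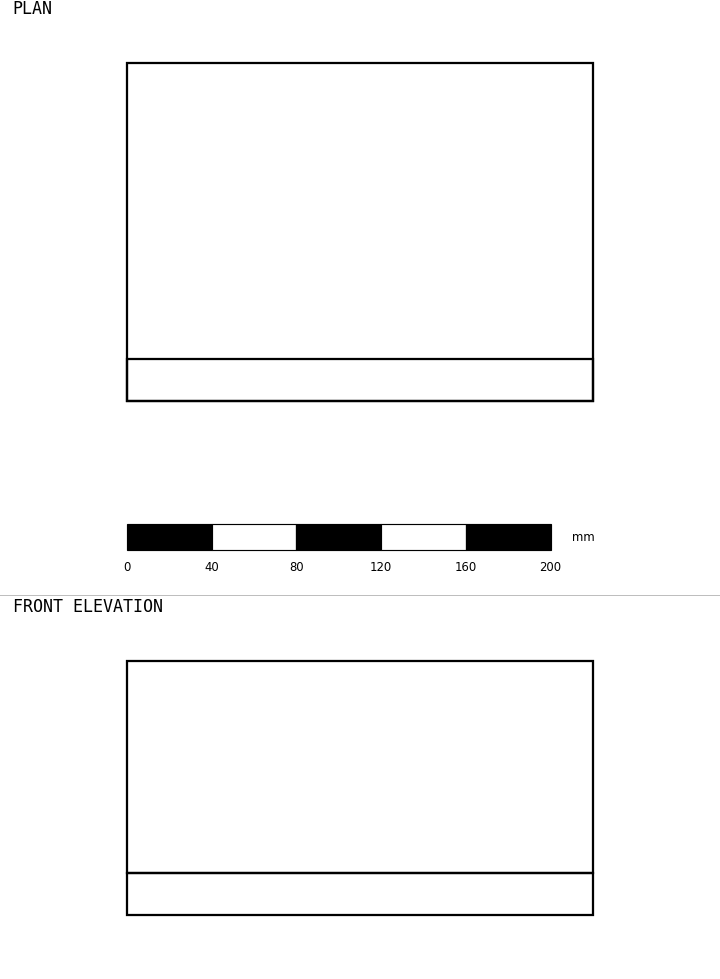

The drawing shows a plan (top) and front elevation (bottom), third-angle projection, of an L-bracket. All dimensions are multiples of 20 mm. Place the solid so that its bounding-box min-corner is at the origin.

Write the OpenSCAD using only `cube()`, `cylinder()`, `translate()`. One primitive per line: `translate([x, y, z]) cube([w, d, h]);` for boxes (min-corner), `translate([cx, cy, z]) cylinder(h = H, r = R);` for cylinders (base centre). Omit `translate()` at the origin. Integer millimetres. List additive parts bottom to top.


cube([220, 160, 20]);
translate([0, 0, 20]) cube([220, 20, 100]);


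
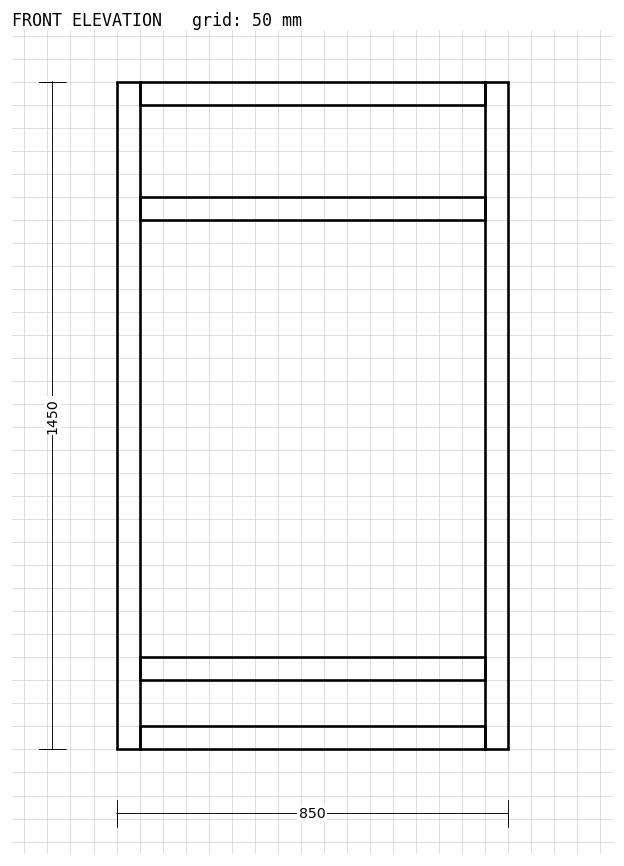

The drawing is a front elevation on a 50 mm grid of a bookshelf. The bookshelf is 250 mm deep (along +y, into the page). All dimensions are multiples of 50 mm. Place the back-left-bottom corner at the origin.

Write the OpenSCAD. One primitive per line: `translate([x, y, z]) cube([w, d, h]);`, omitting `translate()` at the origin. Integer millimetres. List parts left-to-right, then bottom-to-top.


cube([50, 250, 1450]);
translate([50, 0, 0]) cube([750, 250, 50]);
translate([50, 0, 150]) cube([750, 250, 50]);
translate([50, 0, 1150]) cube([750, 250, 50]);
translate([50, 0, 1400]) cube([750, 250, 50]);
translate([800, 0, 0]) cube([50, 250, 1450]);


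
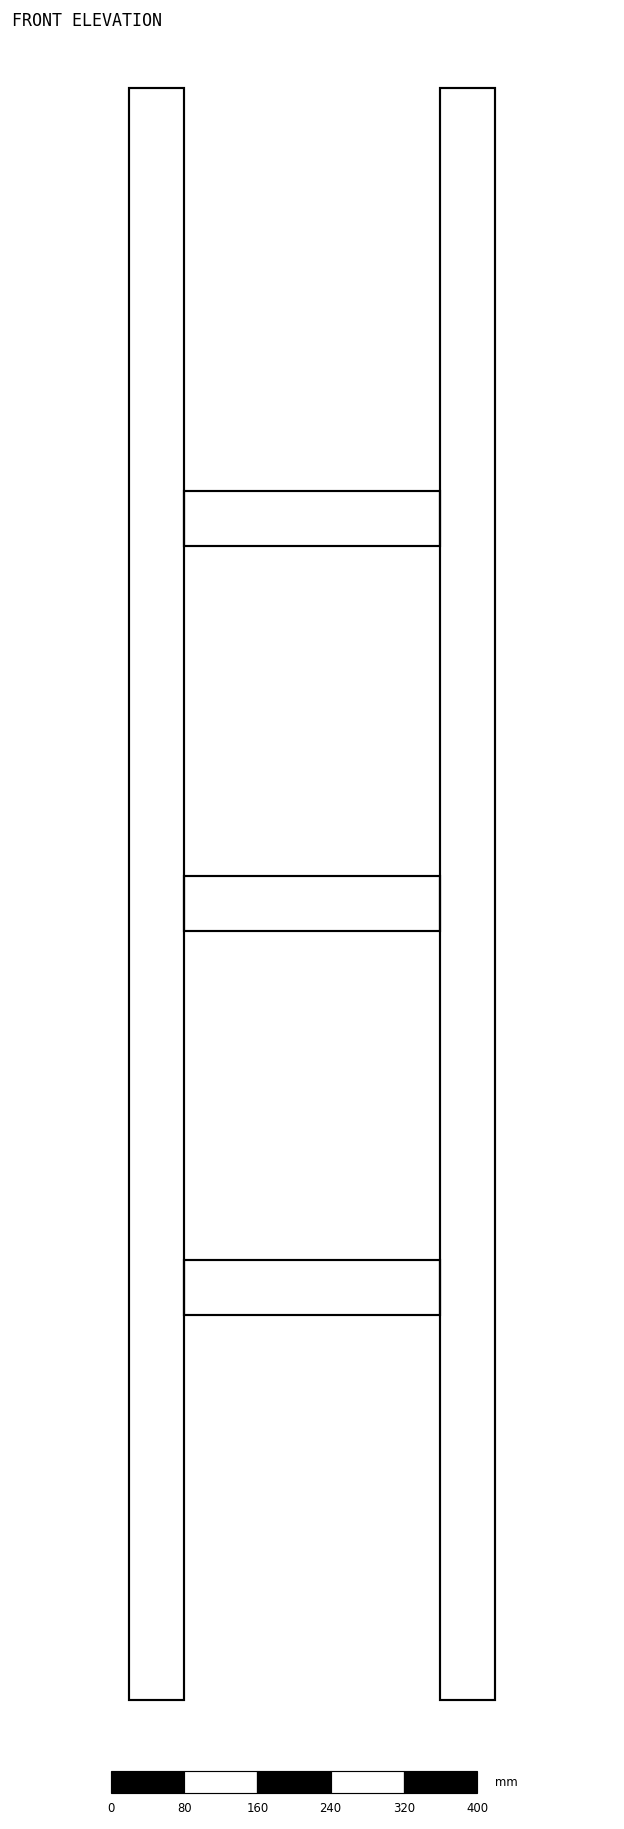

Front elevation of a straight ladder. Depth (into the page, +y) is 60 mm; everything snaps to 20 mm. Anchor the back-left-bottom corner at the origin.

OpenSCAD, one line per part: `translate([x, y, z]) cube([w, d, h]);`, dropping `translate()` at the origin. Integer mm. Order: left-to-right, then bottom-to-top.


cube([60, 60, 1760]);
translate([60, 0, 420]) cube([280, 60, 60]);
translate([60, 0, 840]) cube([280, 60, 60]);
translate([60, 0, 1260]) cube([280, 60, 60]);
translate([340, 0, 0]) cube([60, 60, 1760]);
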